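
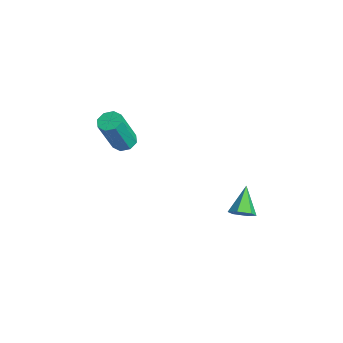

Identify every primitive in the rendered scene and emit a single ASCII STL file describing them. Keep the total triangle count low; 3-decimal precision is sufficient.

solid 
facet normal -0.194 0.363 -0.912
outer loop
vertex 0.864 -2.897 1.299
vertex 0.249 -3.004 1.387
vertex 0.638 -2.52 1.497
endloop
endfacet
facet normal 0.862 0.507 0.019
outer loop
vertex 0.864 -2.897 1.299
vertex 0.638 -2.52 1.497
vertex 1.286 -3.689 3.285
endloop
endfacet
facet normal 0.861 0.509 0.021
outer loop
vertex 1.286 -3.689 3.285
vertex 0.638 -2.52 1.497
vertex 1.059 -3.313 3.484
endloop
endfacet
facet normal 0.194 -0.365 0.911
outer loop
vertex 1.286 -3.689 3.285
vertex 1.059 -3.313 3.484
vertex 0.671 -3.796 3.373
endloop
endfacet
facet normal -0.194 0.363 -0.911
outer loop
vertex 0.638 -2.52 1.497
vertex 0.249 -3.004 1.387
vertex 0.184 -2.427 1.631
endloop
endfacet
facet normal 0.277 0.911 0.305
outer loop
vertex 0.638 -2.52 1.497
vertex 0.184 -2.427 1.631
vertex 1.059 -3.313 3.484
endloop
endfacet
facet normal 0.278 0.911 0.304
outer loop
vertex 1.059 -3.313 3.484
vertex 0.184 -2.427 1.631
vertex 0.606 -3.219 3.617
endloop
endfacet
facet normal 0.192 -0.364 0.911
outer loop
vertex 1.059 -3.313 3.484
vertex 0.606 -3.219 3.617
vertex 0.671 -3.796 3.373
endloop
endfacet
facet normal -0.192 0.364 -0.912
outer loop
vertex 0.184 -2.427 1.631
vertex 0.249 -3.004 1.387
vertex -0.232 -2.671 1.621
endloop
endfacet
facet normal -0.468 0.782 0.411
outer loop
vertex 0.184 -2.427 1.631
vertex -0.232 -2.671 1.621
vertex 0.606 -3.219 3.617
endloop
endfacet
facet normal -0.469 0.781 0.411
outer loop
vertex 0.606 -3.219 3.617
vertex -0.232 -2.671 1.621
vertex 0.19 -3.464 3.608
endloop
endfacet
facet normal 0.194 -0.363 0.911
outer loop
vertex 0.606 -3.219 3.617
vertex 0.19 -3.464 3.608
vertex 0.671 -3.796 3.373
endloop
endfacet
facet normal -0.193 0.362 -0.912
outer loop
vertex -0.232 -2.671 1.621
vertex 0.249 -3.004 1.387
vertex -0.366 -3.111 1.475
endloop
endfacet
facet normal -0.941 0.194 0.277
outer loop
vertex -0.232 -2.671 1.621
vertex -0.366 -3.111 1.475
vertex 0.19 -3.464 3.608
endloop
endfacet
facet normal -0.941 0.194 0.277
outer loop
vertex 0.19 -3.464 3.608
vertex -0.366 -3.111 1.475
vertex 0.056 -3.903 3.461
endloop
endfacet
facet normal 0.194 -0.364 0.911
outer loop
vertex 0.19 -3.464 3.608
vertex 0.056 -3.903 3.461
vertex 0.671 -3.796 3.373
endloop
endfacet
facet normal -0.194 0.365 -0.911
outer loop
vertex -0.366 -3.111 1.475
vertex 0.249 -3.004 1.387
vertex -0.139 -3.487 1.276
endloop
endfacet
facet normal -0.861 -0.509 -0.020
outer loop
vertex -0.366 -3.111 1.475
vertex -0.139 -3.487 1.276
vertex 0.056 -3.903 3.461
endloop
endfacet
facet normal -0.862 -0.507 -0.020
outer loop
vertex 0.056 -3.903 3.461
vertex -0.139 -3.487 1.276
vertex 0.282 -4.28 3.263
endloop
endfacet
facet normal 0.194 -0.363 0.912
outer loop
vertex 0.056 -3.903 3.461
vertex 0.282 -4.28 3.263
vertex 0.671 -3.796 3.373
endloop
endfacet
facet normal -0.192 0.364 -0.911
outer loop
vertex -0.139 -3.487 1.276
vertex 0.249 -3.004 1.387
vertex 0.314 -3.581 1.143
endloop
endfacet
facet normal -0.278 -0.911 -0.305
outer loop
vertex -0.139 -3.487 1.276
vertex 0.314 -3.581 1.143
vertex 0.282 -4.28 3.263
endloop
endfacet
facet normal -0.277 -0.911 -0.305
outer loop
vertex 0.282 -4.28 3.263
vertex 0.314 -3.581 1.143
vertex 0.736 -4.373 3.129
endloop
endfacet
facet normal 0.194 -0.363 0.911
outer loop
vertex 0.282 -4.28 3.263
vertex 0.736 -4.373 3.129
vertex 0.671 -3.796 3.373
endloop
endfacet
facet normal -0.194 0.363 -0.911
outer loop
vertex 0.314 -3.581 1.143
vertex 0.249 -3.004 1.387
vertex 0.73 -3.336 1.152
endloop
endfacet
facet normal 0.469 -0.781 -0.411
outer loop
vertex 0.314 -3.581 1.143
vertex 0.73 -3.336 1.152
vertex 0.736 -4.373 3.129
endloop
endfacet
facet normal 0.468 -0.782 -0.412
outer loop
vertex 0.736 -4.373 3.129
vertex 0.73 -3.336 1.152
vertex 1.152 -4.129 3.139
endloop
endfacet
facet normal 0.192 -0.364 0.912
outer loop
vertex 0.736 -4.373 3.129
vertex 1.152 -4.129 3.139
vertex 0.671 -3.796 3.373
endloop
endfacet
facet normal -0.194 0.364 -0.911
outer loop
vertex 0.73 -3.336 1.152
vertex 0.249 -3.004 1.387
vertex 0.864 -2.897 1.299
endloop
endfacet
facet normal 0.941 -0.194 -0.277
outer loop
vertex 0.73 -3.336 1.152
vertex 0.864 -2.897 1.299
vertex 1.152 -4.129 3.139
endloop
endfacet
facet normal 0.941 -0.194 -0.277
outer loop
vertex 1.152 -4.129 3.139
vertex 0.864 -2.897 1.299
vertex 1.286 -3.689 3.285
endloop
endfacet
facet normal 0.193 -0.362 0.912
outer loop
vertex 1.152 -4.129 3.139
vertex 1.286 -3.689 3.285
vertex 0.671 -3.796 3.373
endloop
endfacet
facet normal 0.685 -0.354 -0.637
outer loop
vertex 2.741 2.406 -3.258
vertex 2.241 2.114 -3.633
vertex 2.445 2.758 -3.772
endloop
endfacet
facet normal 0.315 0.858 0.406
outer loop
vertex 2.741 2.406 -3.258
vertex 2.445 2.758 -3.772
vertex 1.139 2.686 -2.607
endloop
endfacet
facet normal 0.685 -0.354 -0.637
outer loop
vertex 2.445 2.758 -3.772
vertex 2.241 2.114 -3.633
vertex 1.945 2.466 -4.147
endloop
endfacet
facet normal -0.310 0.905 -0.291
outer loop
vertex 2.445 2.758 -3.772
vertex 1.945 2.466 -4.147
vertex 1.139 2.686 -2.607
endloop
endfacet
facet normal 0.683 -0.356 -0.637
outer loop
vertex 1.945 2.466 -4.147
vertex 2.241 2.114 -3.633
vertex 1.74 1.822 -4.007
endloop
endfacet
facet normal -0.863 0.171 -0.476
outer loop
vertex 1.945 2.466 -4.147
vertex 1.74 1.822 -4.007
vertex 1.139 2.686 -2.607
endloop
endfacet
facet normal 0.683 -0.356 -0.637
outer loop
vertex 1.74 1.822 -4.007
vertex 2.241 2.114 -3.633
vertex 2.036 1.47 -3.493
endloop
endfacet
facet normal -0.791 -0.611 0.037
outer loop
vertex 1.74 1.822 -4.007
vertex 2.036 1.47 -3.493
vertex 1.139 2.686 -2.607
endloop
endfacet
facet normal 0.684 -0.356 -0.637
outer loop
vertex 2.036 1.47 -3.493
vertex 2.241 2.114 -3.633
vertex 2.537 1.762 -3.118
endloop
endfacet
facet normal -0.166 -0.658 0.735
outer loop
vertex 2.036 1.47 -3.493
vertex 2.537 1.762 -3.118
vertex 1.139 2.686 -2.607
endloop
endfacet
facet normal 0.685 -0.355 -0.636
outer loop
vertex 2.537 1.762 -3.118
vertex 2.241 2.114 -3.633
vertex 2.741 2.406 -3.258
endloop
endfacet
facet normal 0.387 0.077 0.919
outer loop
vertex 2.537 1.762 -3.118
vertex 2.741 2.406 -3.258
vertex 1.139 2.686 -2.607
endloop
endfacet

endsolid


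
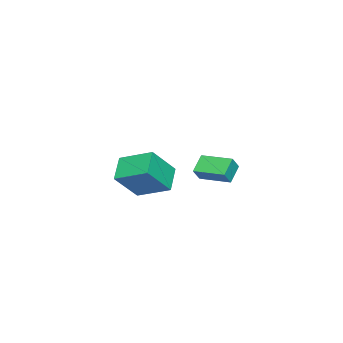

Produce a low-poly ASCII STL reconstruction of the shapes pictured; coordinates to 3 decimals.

solid 
facet normal -0.537 0.341 -0.771
outer loop
vertex 2.005 -1.329 -0.084
vertex 1.951 0.568 0.792
vertex 3.354 -0.936 -0.85
endloop
endfacet
facet normal 0.026 -0.908 -0.419
outer loop
vertex 4.509 -1.668 0.808
vertex 2.005 -1.329 -0.084
vertex 3.354 -0.936 -0.85
endloop
endfacet
facet normal -0.538 0.341 -0.771
outer loop
vertex 3.354 -0.936 -0.85
vertex 1.951 0.568 0.792
vertex 3.299 0.961 0.026
endloop
endfacet
facet normal 0.843 0.246 -0.479
outer loop
vertex 3.299 0.961 0.026
vertex 4.509 -1.668 0.808
vertex 3.354 -0.936 -0.85
endloop
endfacet
facet normal -0.843 -0.245 0.479
outer loop
vertex 2.005 -1.329 -0.084
vertex 3.106 -0.164 2.45
vertex 1.951 0.568 0.792
endloop
endfacet
facet normal 0.026 -0.908 -0.419
outer loop
vertex 3.161 -2.061 1.574
vertex 2.005 -1.329 -0.084
vertex 4.509 -1.668 0.808
endloop
endfacet
facet normal -0.843 -0.246 0.479
outer loop
vertex 3.161 -2.061 1.574
vertex 3.106 -0.164 2.45
vertex 2.005 -1.329 -0.084
endloop
endfacet
facet normal -0.026 0.908 0.419
outer loop
vertex 1.951 0.568 0.792
vertex 3.106 -0.164 2.45
vertex 3.299 0.961 0.026
endloop
endfacet
facet normal 0.843 0.245 -0.479
outer loop
vertex 4.455 0.229 1.684
vertex 4.509 -1.668 0.808
vertex 3.299 0.961 0.026
endloop
endfacet
facet normal -0.026 0.908 0.419
outer loop
vertex 3.299 0.961 0.026
vertex 3.106 -0.164 2.45
vertex 4.455 0.229 1.684
endloop
endfacet
facet normal 0.538 -0.341 0.771
outer loop
vertex 4.455 0.229 1.684
vertex 3.161 -2.061 1.574
vertex 4.509 -1.668 0.808
endloop
endfacet
facet normal 0.537 -0.341 0.771
outer loop
vertex 3.106 -0.164 2.45
vertex 3.161 -2.061 1.574
vertex 4.455 0.229 1.684
endloop
endfacet
facet normal -0.537 0.145 -0.831
outer loop
vertex -4.378 -0.532 -2.207
vertex -4.246 1.417 -1.952
vertex -3.285 -0.514 -2.911
endloop
endfacet
facet normal -0.067 -0.989 -0.129
outer loop
vertex -2.754 -0.657 -2.088
vertex -4.378 -0.532 -2.207
vertex -3.285 -0.514 -2.911
endloop
endfacet
facet normal -0.537 0.146 -0.831
outer loop
vertex -3.285 -0.514 -2.911
vertex -4.246 1.417 -1.952
vertex -3.153 1.435 -2.655
endloop
endfacet
facet normal 0.841 0.014 -0.540
outer loop
vertex -3.153 1.435 -2.655
vertex -2.754 -0.657 -2.088
vertex -3.285 -0.514 -2.911
endloop
endfacet
facet normal -0.841 -0.014 0.540
outer loop
vertex -4.378 -0.532 -2.207
vertex -3.715 1.274 -1.129
vertex -4.246 1.417 -1.952
endloop
endfacet
facet normal -0.067 -0.989 -0.129
outer loop
vertex -3.847 -0.675 -1.385
vertex -4.378 -0.532 -2.207
vertex -2.754 -0.657 -2.088
endloop
endfacet
facet normal -0.841 -0.014 0.541
outer loop
vertex -3.847 -0.675 -1.385
vertex -3.715 1.274 -1.129
vertex -4.378 -0.532 -2.207
endloop
endfacet
facet normal 0.067 0.989 0.129
outer loop
vertex -4.246 1.417 -1.952
vertex -3.715 1.274 -1.129
vertex -3.153 1.435 -2.655
endloop
endfacet
facet normal 0.841 0.014 -0.541
outer loop
vertex -2.622 1.292 -1.833
vertex -2.754 -0.657 -2.088
vertex -3.153 1.435 -2.655
endloop
endfacet
facet normal 0.067 0.989 0.129
outer loop
vertex -3.153 1.435 -2.655
vertex -3.715 1.274 -1.129
vertex -2.622 1.292 -1.833
endloop
endfacet
facet normal 0.537 -0.145 0.831
outer loop
vertex -2.622 1.292 -1.833
vertex -3.847 -0.675 -1.385
vertex -2.754 -0.657 -2.088
endloop
endfacet
facet normal 0.537 -0.146 0.831
outer loop
vertex -3.715 1.274 -1.129
vertex -3.847 -0.675 -1.385
vertex -2.622 1.292 -1.833
endloop
endfacet

endsolid


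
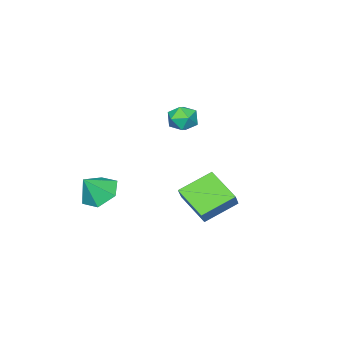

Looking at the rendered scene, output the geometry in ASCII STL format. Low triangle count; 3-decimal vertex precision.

solid 
facet normal -0.596 0.141 -0.790
outer loop
vertex 0.595 -2.044 -3.492
vertex 0.029 -2.512 -3.149
vertex 0.034 -1.714 -3.01
endloop
endfacet
facet normal 0.662 0.688 0.299
outer loop
vertex 0.595 -2.044 -3.492
vertex 0.034 -1.714 -3.01
vertex 0.691 -2.668 -2.271
endloop
endfacet
facet normal -0.596 0.141 -0.790
outer loop
vertex 0.034 -1.714 -3.01
vertex 0.029 -2.512 -3.149
vertex -0.532 -2.182 -2.667
endloop
endfacet
facet normal -0.018 0.605 0.796
outer loop
vertex 0.034 -1.714 -3.01
vertex -0.532 -2.182 -2.667
vertex 0.691 -2.668 -2.271
endloop
endfacet
facet normal -0.596 0.141 -0.790
outer loop
vertex -0.532 -2.182 -2.667
vertex 0.029 -2.512 -3.149
vertex -0.536 -2.98 -2.806
endloop
endfacet
facet normal -0.361 -0.158 0.919
outer loop
vertex -0.532 -2.182 -2.667
vertex -0.536 -2.98 -2.806
vertex 0.691 -2.668 -2.271
endloop
endfacet
facet normal -0.596 0.141 -0.790
outer loop
vertex -0.536 -2.98 -2.806
vertex 0.029 -2.512 -3.149
vertex 0.025 -3.31 -3.288
endloop
endfacet
facet normal -0.025 -0.838 0.545
outer loop
vertex -0.536 -2.98 -2.806
vertex 0.025 -3.31 -3.288
vertex 0.691 -2.668 -2.271
endloop
endfacet
facet normal -0.596 0.141 -0.791
outer loop
vertex 0.025 -3.31 -3.288
vertex 0.029 -2.512 -3.149
vertex 0.591 -2.842 -3.631
endloop
endfacet
facet normal 0.654 -0.755 0.049
outer loop
vertex 0.025 -3.31 -3.288
vertex 0.591 -2.842 -3.631
vertex 0.691 -2.668 -2.271
endloop
endfacet
facet normal -0.596 0.141 -0.791
outer loop
vertex 0.591 -2.842 -3.631
vertex 0.029 -2.512 -3.149
vertex 0.595 -2.044 -3.492
endloop
endfacet
facet normal 0.997 0.008 -0.074
outer loop
vertex 0.591 -2.842 -3.631
vertex 0.595 -2.044 -3.492
vertex 0.691 -2.668 -2.271
endloop
endfacet
facet normal -0.545 -0.311 -0.779
outer loop
vertex -0.909 0.583 -2.547
vertex -2.091 1.091 -1.923
vertex -0.705 1.861 -3.2
endloop
endfacet
facet normal 0.826 -0.355 -0.437
outer loop
vertex -0.269 2.109 -2.577
vertex -0.909 0.583 -2.547
vertex -0.705 1.861 -3.2
endloop
endfacet
facet normal -0.545 -0.311 -0.779
outer loop
vertex -0.705 1.861 -3.2
vertex -2.091 1.091 -1.923
vertex -1.887 2.369 -2.576
endloop
endfacet
facet normal 0.141 0.882 -0.450
outer loop
vertex -1.887 2.369 -2.576
vertex -0.269 2.109 -2.577
vertex -0.705 1.861 -3.2
endloop
endfacet
facet normal -0.141 -0.882 0.450
outer loop
vertex -0.909 0.583 -2.547
vertex -1.655 1.339 -1.3
vertex -2.091 1.091 -1.923
endloop
endfacet
facet normal 0.826 -0.355 -0.437
outer loop
vertex -0.473 0.831 -1.924
vertex -0.909 0.583 -2.547
vertex -0.269 2.109 -2.577
endloop
endfacet
facet normal -0.141 -0.882 0.450
outer loop
vertex -0.473 0.831 -1.924
vertex -1.655 1.339 -1.3
vertex -0.909 0.583 -2.547
endloop
endfacet
facet normal -0.826 0.355 0.437
outer loop
vertex -2.091 1.091 -1.923
vertex -1.655 1.339 -1.3
vertex -1.887 2.369 -2.576
endloop
endfacet
facet normal 0.141 0.882 -0.450
outer loop
vertex -1.451 2.617 -1.953
vertex -0.269 2.109 -2.577
vertex -1.887 2.369 -2.576
endloop
endfacet
facet normal -0.826 0.355 0.437
outer loop
vertex -1.887 2.369 -2.576
vertex -1.655 1.339 -1.3
vertex -1.451 2.617 -1.953
endloop
endfacet
facet normal 0.545 0.311 0.779
outer loop
vertex -1.451 2.617 -1.953
vertex -0.473 0.831 -1.924
vertex -0.269 2.109 -2.577
endloop
endfacet
facet normal 0.545 0.311 0.779
outer loop
vertex -1.655 1.339 -1.3
vertex -0.473 0.831 -1.924
vertex -1.451 2.617 -1.953
endloop
endfacet
facet normal -0.828 -0.551 -0.100
outer loop
vertex -3.972 -1.611 -0.552
vertex -3.607 -2.141 -0.655
vertex -3.786 -1.982 -0.049
endloop
endfacet
facet normal -0.938 -0.002 0.346
outer loop
vertex -3.972 -1.611 -0.552
vertex -3.786 -1.982 -0.049
vertex -3.769 -1.332 0.001
endloop
endfacet
facet normal -0.800 0.600 -0.009
outer loop
vertex -3.972 -1.611 -0.552
vertex -3.769 -1.332 0.001
vertex -3.581 -1.09 -0.574
endloop
endfacet
facet normal -0.605 0.426 -0.673
outer loop
vertex -3.972 -1.611 -0.552
vertex -3.581 -1.09 -0.574
vertex -3.481 -1.59 -0.98
endloop
endfacet
facet normal -0.622 -0.287 -0.728
outer loop
vertex -3.972 -1.611 -0.552
vertex -3.481 -1.59 -0.98
vertex -3.607 -2.141 -0.655
endloop
endfacet
facet normal -0.470 -0.055 0.881
outer loop
vertex -3.769 -1.332 0.001
vertex -3.786 -1.982 -0.049
vertex -3.279 -1.69 0.24
endloop
endfacet
facet normal -0.292 -0.943 0.161
outer loop
vertex -3.786 -1.982 -0.049
vertex -3.607 -2.141 -0.655
vertex -3.179 -2.19 -0.166
endloop
endfacet
facet normal 0.042 -0.515 -0.856
outer loop
vertex -3.607 -2.141 -0.655
vertex -3.481 -1.59 -0.98
vertex -2.991 -1.948 -0.741
endloop
endfacet
facet normal 0.070 0.637 -0.767
outer loop
vertex -3.481 -1.59 -0.98
vertex -3.581 -1.09 -0.574
vertex -2.974 -1.298 -0.691
endloop
endfacet
facet normal -0.245 0.920 0.307
outer loop
vertex -3.581 -1.09 -0.574
vertex -3.769 -1.332 0.001
vertex -3.153 -1.139 -0.085
endloop
endfacet
facet normal 0.605 -0.426 0.673
outer loop
vertex -2.788 -1.669 -0.188
vertex -3.279 -1.69 0.24
vertex -3.179 -2.19 -0.166
endloop
endfacet
facet normal 0.800 -0.600 0.009
outer loop
vertex -2.788 -1.669 -0.188
vertex -3.179 -2.19 -0.166
vertex -2.991 -1.948 -0.741
endloop
endfacet
facet normal 0.938 0.002 -0.346
outer loop
vertex -2.788 -1.669 -0.188
vertex -2.991 -1.948 -0.741
vertex -2.974 -1.298 -0.691
endloop
endfacet
facet normal 0.828 0.551 0.100
outer loop
vertex -2.788 -1.669 -0.188
vertex -2.974 -1.298 -0.691
vertex -3.153 -1.139 -0.085
endloop
endfacet
facet normal 0.622 0.287 0.728
outer loop
vertex -2.788 -1.669 -0.188
vertex -3.153 -1.139 -0.085
vertex -3.279 -1.69 0.24
endloop
endfacet
facet normal -0.070 -0.637 0.767
outer loop
vertex -3.179 -2.19 -0.166
vertex -3.279 -1.69 0.24
vertex -3.786 -1.982 -0.049
endloop
endfacet
facet normal 0.245 -0.920 -0.307
outer loop
vertex -2.991 -1.948 -0.741
vertex -3.179 -2.19 -0.166
vertex -3.607 -2.141 -0.655
endloop
endfacet
facet normal 0.470 0.055 -0.881
outer loop
vertex -2.974 -1.298 -0.691
vertex -2.991 -1.948 -0.741
vertex -3.481 -1.59 -0.98
endloop
endfacet
facet normal 0.292 0.943 -0.161
outer loop
vertex -3.153 -1.139 -0.085
vertex -2.974 -1.298 -0.691
vertex -3.581 -1.09 -0.574
endloop
endfacet
facet normal -0.042 0.515 0.856
outer loop
vertex -3.279 -1.69 0.24
vertex -3.153 -1.139 -0.085
vertex -3.769 -1.332 0.001
endloop
endfacet

endsolid


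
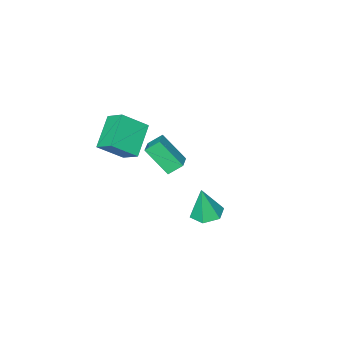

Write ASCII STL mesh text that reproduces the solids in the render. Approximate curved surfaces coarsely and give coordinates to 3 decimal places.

solid 
facet normal -0.137 0.080 -0.987
outer loop
vertex 1.35 3.172 0.744
vertex 0.623 2.645 0.802
vertex 0.54 3.537 0.886
endloop
endfacet
facet normal 0.434 0.809 0.397
outer loop
vertex 1.35 3.172 0.744
vertex 0.54 3.537 0.886
vertex 0.877 2.495 2.638
endloop
endfacet
facet normal -0.137 0.080 -0.987
outer loop
vertex 0.54 3.537 0.886
vertex 0.623 2.645 0.802
vertex -0.187 3.01 0.944
endloop
endfacet
facet normal -0.476 0.713 0.515
outer loop
vertex 0.54 3.537 0.886
vertex -0.187 3.01 0.944
vertex 0.877 2.495 2.638
endloop
endfacet
facet normal -0.136 0.081 -0.987
outer loop
vertex -0.187 3.01 0.944
vertex 0.623 2.645 0.802
vertex -0.104 2.118 0.859
endloop
endfacet
facet normal -0.857 -0.127 0.500
outer loop
vertex -0.187 3.01 0.944
vertex -0.104 2.118 0.859
vertex 0.877 2.495 2.638
endloop
endfacet
facet normal -0.136 0.081 -0.987
outer loop
vertex -0.104 2.118 0.859
vertex 0.623 2.645 0.802
vertex 0.706 1.753 0.717
endloop
endfacet
facet normal -0.328 -0.871 0.366
outer loop
vertex -0.104 2.118 0.859
vertex 0.706 1.753 0.717
vertex 0.877 2.495 2.638
endloop
endfacet
facet normal -0.136 0.081 -0.987
outer loop
vertex 0.706 1.753 0.717
vertex 0.623 2.645 0.802
vertex 1.433 2.28 0.66
endloop
endfacet
facet normal 0.581 -0.775 0.248
outer loop
vertex 0.706 1.753 0.717
vertex 1.433 2.28 0.66
vertex 0.877 2.495 2.638
endloop
endfacet
facet normal -0.137 0.080 -0.987
outer loop
vertex 1.433 2.28 0.66
vertex 0.623 2.645 0.802
vertex 1.35 3.172 0.744
endloop
endfacet
facet normal 0.962 0.065 0.264
outer loop
vertex 1.433 2.28 0.66
vertex 1.35 3.172 0.744
vertex 0.877 2.495 2.638
endloop
endfacet
facet normal -0.701 0.340 -0.627
outer loop
vertex -0.219 -2.939 3.746
vertex 1.253 -2.027 2.595
vertex -0.108 -4.004 3.044
endloop
endfacet
facet normal -0.708 -0.439 0.554
outer loop
vertex 1.147 -4.613 4.165
vertex -0.219 -2.939 3.746
vertex -0.108 -4.004 3.044
endloop
endfacet
facet normal -0.701 0.341 -0.626
outer loop
vertex -0.108 -4.004 3.044
vertex 1.253 -2.027 2.595
vertex 1.364 -3.091 1.892
endloop
endfacet
facet normal 0.086 -0.832 -0.549
outer loop
vertex 1.364 -3.091 1.892
vertex 1.147 -4.613 4.165
vertex -0.108 -4.004 3.044
endloop
endfacet
facet normal -0.086 0.832 0.549
outer loop
vertex -0.219 -2.939 3.746
vertex 2.508 -2.636 3.716
vertex 1.253 -2.027 2.595
endloop
endfacet
facet normal -0.708 -0.439 0.553
outer loop
vertex 1.036 -3.549 4.868
vertex -0.219 -2.939 3.746
vertex 1.147 -4.613 4.165
endloop
endfacet
facet normal -0.086 0.832 0.549
outer loop
vertex 1.036 -3.549 4.868
vertex 2.508 -2.636 3.716
vertex -0.219 -2.939 3.746
endloop
endfacet
facet normal 0.708 0.439 -0.553
outer loop
vertex 1.253 -2.027 2.595
vertex 2.508 -2.636 3.716
vertex 1.364 -3.091 1.892
endloop
endfacet
facet normal 0.086 -0.832 -0.549
outer loop
vertex 2.619 -3.701 3.014
vertex 1.147 -4.613 4.165
vertex 1.364 -3.091 1.892
endloop
endfacet
facet normal 0.708 0.439 -0.553
outer loop
vertex 1.364 -3.091 1.892
vertex 2.508 -2.636 3.716
vertex 2.619 -3.701 3.014
endloop
endfacet
facet normal 0.701 -0.341 0.626
outer loop
vertex 2.619 -3.701 3.014
vertex 1.036 -3.549 4.868
vertex 1.147 -4.613 4.165
endloop
endfacet
facet normal 0.701 -0.340 0.627
outer loop
vertex 2.508 -2.636 3.716
vertex 1.036 -3.549 4.868
vertex 2.619 -3.701 3.014
endloop
endfacet
facet normal -0.653 0.433 0.621
outer loop
vertex -2.516 -4.606 0.791
vertex -1.662 -3.826 1.145
vertex -3.071 -3.328 -0.685
endloop
endfacet
facet normal -0.706 -0.645 -0.293
outer loop
vertex -2.398 -3.774 -1.325
vertex -2.516 -4.606 0.791
vertex -3.071 -3.328 -0.685
endloop
endfacet
facet normal -0.654 0.433 0.621
outer loop
vertex -3.071 -3.328 -0.685
vertex -1.662 -3.826 1.145
vertex -2.218 -2.548 -0.331
endloop
endfacet
facet normal -0.274 0.630 -0.727
outer loop
vertex -2.218 -2.548 -0.331
vertex -2.398 -3.774 -1.325
vertex -3.071 -3.328 -0.685
endloop
endfacet
facet normal 0.274 -0.630 0.727
outer loop
vertex -2.516 -4.606 0.791
vertex -0.989 -4.272 0.505
vertex -1.662 -3.826 1.145
endloop
endfacet
facet normal -0.705 -0.645 -0.293
outer loop
vertex -1.842 -5.052 0.151
vertex -2.516 -4.606 0.791
vertex -2.398 -3.774 -1.325
endloop
endfacet
facet normal 0.274 -0.630 0.727
outer loop
vertex -1.842 -5.052 0.151
vertex -0.989 -4.272 0.505
vertex -2.516 -4.606 0.791
endloop
endfacet
facet normal 0.706 0.645 0.293
outer loop
vertex -1.662 -3.826 1.145
vertex -0.989 -4.272 0.505
vertex -2.218 -2.548 -0.331
endloop
endfacet
facet normal -0.274 0.630 -0.727
outer loop
vertex -1.544 -2.994 -0.971
vertex -2.398 -3.774 -1.325
vertex -2.218 -2.548 -0.331
endloop
endfacet
facet normal 0.705 0.645 0.293
outer loop
vertex -2.218 -2.548 -0.331
vertex -0.989 -4.272 0.505
vertex -1.544 -2.994 -0.971
endloop
endfacet
facet normal 0.653 -0.433 -0.621
outer loop
vertex -1.544 -2.994 -0.971
vertex -1.842 -5.052 0.151
vertex -2.398 -3.774 -1.325
endloop
endfacet
facet normal 0.654 -0.433 -0.621
outer loop
vertex -0.989 -4.272 0.505
vertex -1.842 -5.052 0.151
vertex -1.544 -2.994 -0.971
endloop
endfacet

endsolid


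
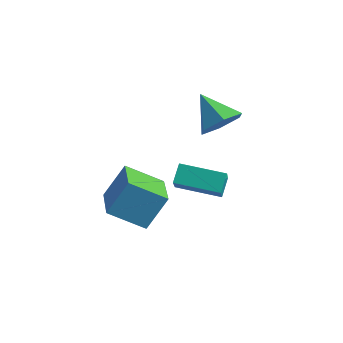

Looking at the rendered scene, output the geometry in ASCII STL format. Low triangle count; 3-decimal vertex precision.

solid 
facet normal -0.655 0.713 -0.251
outer loop
vertex -2.013 -4.107 -0.193
vertex -1.602 -3.222 1.248
vertex -0.721 -3.238 -1.095
endloop
endfacet
facet normal -0.236 -0.508 -0.828
outer loop
vertex 0.602 -4.678 -0.588
vertex -2.013 -4.107 -0.193
vertex -0.721 -3.238 -1.095
endloop
endfacet
facet normal -0.655 0.713 -0.251
outer loop
vertex -0.721 -3.238 -1.095
vertex -1.602 -3.222 1.248
vertex -0.309 -2.353 0.345
endloop
endfacet
facet normal 0.718 0.483 -0.502
outer loop
vertex -0.309 -2.353 0.345
vertex 0.602 -4.678 -0.588
vertex -0.721 -3.238 -1.095
endloop
endfacet
facet normal -0.718 -0.483 0.501
outer loop
vertex -2.013 -4.107 -0.193
vertex -0.279 -4.662 1.755
vertex -1.602 -3.222 1.248
endloop
endfacet
facet normal -0.236 -0.509 -0.828
outer loop
vertex -0.691 -5.547 0.315
vertex -2.013 -4.107 -0.193
vertex 0.602 -4.678 -0.588
endloop
endfacet
facet normal -0.718 -0.482 0.502
outer loop
vertex -0.691 -5.547 0.315
vertex -0.279 -4.662 1.755
vertex -2.013 -4.107 -0.193
endloop
endfacet
facet normal 0.236 0.509 0.828
outer loop
vertex -1.602 -3.222 1.248
vertex -0.279 -4.662 1.755
vertex -0.309 -2.353 0.345
endloop
endfacet
facet normal 0.718 0.483 -0.501
outer loop
vertex 1.013 -3.793 0.853
vertex 0.602 -4.678 -0.588
vertex -0.309 -2.353 0.345
endloop
endfacet
facet normal 0.236 0.509 0.828
outer loop
vertex -0.309 -2.353 0.345
vertex -0.279 -4.662 1.755
vertex 1.013 -3.793 0.853
endloop
endfacet
facet normal 0.655 -0.713 0.251
outer loop
vertex 1.013 -3.793 0.853
vertex -0.691 -5.547 0.315
vertex 0.602 -4.678 -0.588
endloop
endfacet
facet normal 0.655 -0.713 0.251
outer loop
vertex -0.279 -4.662 1.755
vertex -0.691 -5.547 0.315
vertex 1.013 -3.793 0.853
endloop
endfacet
facet normal -0.900 -0.411 0.146
outer loop
vertex 0.445 -2.339 1.809
vertex -0.223 -1.326 0.548
vertex 0.648 -3.015 1.158
endloop
endfacet
facet normal 0.382 -0.579 0.720
outer loop
vertex 2.403 -2.214 0.872
vertex 0.445 -2.339 1.809
vertex 0.648 -3.015 1.158
endloop
endfacet
facet normal -0.900 -0.411 0.146
outer loop
vertex 0.648 -3.015 1.158
vertex -0.223 -1.326 0.548
vertex -0.02 -2.002 -0.103
endloop
endfacet
facet normal 0.211 -0.704 -0.678
outer loop
vertex -0.02 -2.002 -0.103
vertex 2.403 -2.214 0.872
vertex 0.648 -3.015 1.158
endloop
endfacet
facet normal -0.211 0.704 0.678
outer loop
vertex 0.445 -2.339 1.809
vertex 1.532 -0.525 0.262
vertex -0.223 -1.326 0.548
endloop
endfacet
facet normal 0.382 -0.579 0.720
outer loop
vertex 2.2 -1.538 1.523
vertex 0.445 -2.339 1.809
vertex 2.403 -2.214 0.872
endloop
endfacet
facet normal -0.211 0.704 0.678
outer loop
vertex 2.2 -1.538 1.523
vertex 1.532 -0.525 0.262
vertex 0.445 -2.339 1.809
endloop
endfacet
facet normal -0.382 0.579 -0.720
outer loop
vertex -0.223 -1.326 0.548
vertex 1.532 -0.525 0.262
vertex -0.02 -2.002 -0.103
endloop
endfacet
facet normal 0.211 -0.704 -0.678
outer loop
vertex 1.735 -1.201 -0.389
vertex 2.403 -2.214 0.872
vertex -0.02 -2.002 -0.103
endloop
endfacet
facet normal -0.382 0.579 -0.720
outer loop
vertex -0.02 -2.002 -0.103
vertex 1.532 -0.525 0.262
vertex 1.735 -1.201 -0.389
endloop
endfacet
facet normal 0.900 0.411 -0.146
outer loop
vertex 1.735 -1.201 -0.389
vertex 2.2 -1.538 1.523
vertex 2.403 -2.214 0.872
endloop
endfacet
facet normal 0.900 0.411 -0.146
outer loop
vertex 1.532 -0.525 0.262
vertex 2.2 -1.538 1.523
vertex 1.735 -1.201 -0.389
endloop
endfacet
facet normal 0.775 -0.203 -0.598
outer loop
vertex 1.369 0.616 3.496
vertex 0.741 0.114 2.853
vertex 0.908 1.123 2.727
endloop
endfacet
facet normal 0.041 0.845 0.533
outer loop
vertex 1.369 0.616 3.496
vertex 0.908 1.123 2.727
vertex -0.601 0.466 3.887
endloop
endfacet
facet normal 0.775 -0.203 -0.598
outer loop
vertex 0.908 1.123 2.727
vertex 0.741 0.114 2.853
vertex 0.28 0.621 2.083
endloop
endfacet
facet normal -0.501 0.848 -0.172
outer loop
vertex 0.908 1.123 2.727
vertex 0.28 0.621 2.083
vertex -0.601 0.466 3.887
endloop
endfacet
facet normal 0.775 -0.204 -0.598
outer loop
vertex 0.28 0.621 2.083
vertex 0.741 0.114 2.853
vertex 0.112 -0.388 2.209
endloop
endfacet
facet normal -0.898 0.096 -0.430
outer loop
vertex 0.28 0.621 2.083
vertex 0.112 -0.388 2.209
vertex -0.601 0.466 3.887
endloop
endfacet
facet normal 0.775 -0.203 -0.598
outer loop
vertex 0.112 -0.388 2.209
vertex 0.741 0.114 2.853
vertex 0.573 -0.894 2.978
endloop
endfacet
facet normal -0.751 -0.660 0.016
outer loop
vertex 0.112 -0.388 2.209
vertex 0.573 -0.894 2.978
vertex -0.601 0.466 3.887
endloop
endfacet
facet normal 0.775 -0.203 -0.598
outer loop
vertex 0.573 -0.894 2.978
vertex 0.741 0.114 2.853
vertex 1.201 -0.393 3.622
endloop
endfacet
facet normal -0.210 -0.662 0.720
outer loop
vertex 0.573 -0.894 2.978
vertex 1.201 -0.393 3.622
vertex -0.601 0.466 3.887
endloop
endfacet
facet normal 0.775 -0.204 -0.598
outer loop
vertex 1.201 -0.393 3.622
vertex 0.741 0.114 2.853
vertex 1.369 0.616 3.496
endloop
endfacet
facet normal 0.187 0.091 0.978
outer loop
vertex 1.201 -0.393 3.622
vertex 1.369 0.616 3.496
vertex -0.601 0.466 3.887
endloop
endfacet

endsolid


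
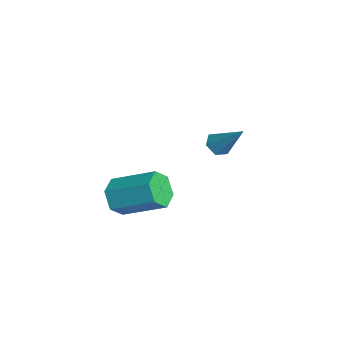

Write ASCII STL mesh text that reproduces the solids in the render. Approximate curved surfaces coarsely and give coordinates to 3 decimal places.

solid 
facet normal -0.478 -0.749 -0.458
outer loop
vertex 0.464 -2.339 -3.44
vertex -0.023 -2.442 -2.764
vertex -0.259 -1.917 -3.376
endloop
endfacet
facet normal 0.173 0.431 -0.886
outer loop
vertex 0.464 -2.339 -3.44
vertex -0.259 -1.917 -3.376
vertex 1.411 -0.856 -2.533
endloop
endfacet
facet normal 0.174 0.431 -0.886
outer loop
vertex 1.411 -0.856 -2.533
vertex -0.259 -1.917 -3.376
vertex 0.688 -0.433 -2.469
endloop
endfacet
facet normal 0.479 0.749 0.458
outer loop
vertex 1.411 -0.856 -2.533
vertex 0.688 -0.433 -2.469
vertex 0.923 -0.958 -1.856
endloop
endfacet
facet normal -0.479 -0.749 -0.458
outer loop
vertex -0.259 -1.917 -3.376
vertex -0.023 -2.442 -2.764
vertex -0.747 -2.019 -2.699
endloop
endfacet
facet normal -0.659 0.651 -0.377
outer loop
vertex -0.259 -1.917 -3.376
vertex -0.747 -2.019 -2.699
vertex 0.688 -0.433 -2.469
endloop
endfacet
facet normal -0.659 0.651 -0.376
outer loop
vertex 0.688 -0.433 -2.469
vertex -0.747 -2.019 -2.699
vertex 0.2 -0.536 -1.792
endloop
endfacet
facet normal 0.478 0.749 0.458
outer loop
vertex 0.688 -0.433 -2.469
vertex 0.2 -0.536 -1.792
vertex 0.923 -0.958 -1.856
endloop
endfacet
facet normal -0.479 -0.749 -0.458
outer loop
vertex -0.747 -2.019 -2.699
vertex -0.023 -2.442 -2.764
vertex -0.511 -2.544 -2.087
endloop
endfacet
facet normal -0.832 0.220 0.509
outer loop
vertex -0.747 -2.019 -2.699
vertex -0.511 -2.544 -2.087
vertex 0.2 -0.536 -1.792
endloop
endfacet
facet normal -0.832 0.220 0.509
outer loop
vertex 0.2 -0.536 -1.792
vertex -0.511 -2.544 -2.087
vertex 0.436 -1.061 -1.18
endloop
endfacet
facet normal 0.478 0.749 0.458
outer loop
vertex 0.2 -0.536 -1.792
vertex 0.436 -1.061 -1.18
vertex 0.923 -0.958 -1.856
endloop
endfacet
facet normal -0.479 -0.749 -0.458
outer loop
vertex -0.511 -2.544 -2.087
vertex -0.023 -2.442 -2.764
vertex 0.212 -2.967 -2.151
endloop
endfacet
facet normal -0.174 -0.431 0.886
outer loop
vertex -0.511 -2.544 -2.087
vertex 0.212 -2.967 -2.151
vertex 0.436 -1.061 -1.18
endloop
endfacet
facet normal -0.173 -0.431 0.886
outer loop
vertex 0.436 -1.061 -1.18
vertex 0.212 -2.967 -2.151
vertex 1.159 -1.483 -1.244
endloop
endfacet
facet normal 0.478 0.749 0.458
outer loop
vertex 0.436 -1.061 -1.18
vertex 1.159 -1.483 -1.244
vertex 0.923 -0.958 -1.856
endloop
endfacet
facet normal -0.478 -0.749 -0.458
outer loop
vertex 0.212 -2.967 -2.151
vertex -0.023 -2.442 -2.764
vertex 0.7 -2.864 -2.828
endloop
endfacet
facet normal 0.659 -0.651 0.376
outer loop
vertex 0.212 -2.967 -2.151
vertex 0.7 -2.864 -2.828
vertex 1.159 -1.483 -1.244
endloop
endfacet
facet normal 0.659 -0.651 0.377
outer loop
vertex 1.159 -1.483 -1.244
vertex 0.7 -2.864 -2.828
vertex 1.647 -1.381 -1.921
endloop
endfacet
facet normal 0.479 0.749 0.458
outer loop
vertex 1.159 -1.483 -1.244
vertex 1.647 -1.381 -1.921
vertex 0.923 -0.958 -1.856
endloop
endfacet
facet normal -0.478 -0.749 -0.458
outer loop
vertex 0.7 -2.864 -2.828
vertex -0.023 -2.442 -2.764
vertex 0.464 -2.339 -3.44
endloop
endfacet
facet normal 0.832 -0.220 -0.509
outer loop
vertex 0.7 -2.864 -2.828
vertex 0.464 -2.339 -3.44
vertex 1.647 -1.381 -1.921
endloop
endfacet
facet normal 0.832 -0.220 -0.509
outer loop
vertex 1.647 -1.381 -1.921
vertex 0.464 -2.339 -3.44
vertex 1.411 -0.856 -2.533
endloop
endfacet
facet normal 0.479 0.749 0.458
outer loop
vertex 1.647 -1.381 -1.921
vertex 1.411 -0.856 -2.533
vertex 0.923 -0.958 -1.856
endloop
endfacet
facet normal -0.520 -0.418 -0.745
outer loop
vertex -3.993 2.978 -4.336
vertex -4.331 2.674 -3.929
vertex -4.505 3.227 -4.118
endloop
endfacet
facet normal 0.292 0.895 -0.337
outer loop
vertex -3.993 2.978 -4.336
vertex -4.505 3.227 -4.118
vertex -3.369 3.446 -2.551
endloop
endfacet
facet normal -0.520 -0.418 -0.745
outer loop
vertex -4.505 3.227 -4.118
vertex -4.331 2.674 -3.929
vertex -4.843 2.922 -3.711
endloop
endfacet
facet normal -0.483 0.844 0.232
outer loop
vertex -4.505 3.227 -4.118
vertex -4.843 2.922 -3.711
vertex -3.369 3.446 -2.551
endloop
endfacet
facet normal -0.520 -0.417 -0.746
outer loop
vertex -4.843 2.922 -3.711
vertex -4.331 2.674 -3.929
vertex -4.669 2.369 -3.523
endloop
endfacet
facet normal -0.631 0.064 0.773
outer loop
vertex -4.843 2.922 -3.711
vertex -4.669 2.369 -3.523
vertex -3.369 3.446 -2.551
endloop
endfacet
facet normal -0.519 -0.417 -0.746
outer loop
vertex -4.669 2.369 -3.523
vertex -4.331 2.674 -3.929
vertex -4.156 2.12 -3.741
endloop
endfacet
facet normal -0.006 -0.666 0.746
outer loop
vertex -4.669 2.369 -3.523
vertex -4.156 2.12 -3.741
vertex -3.369 3.446 -2.551
endloop
endfacet
facet normal -0.521 -0.417 -0.745
outer loop
vertex -4.156 2.12 -3.741
vertex -4.331 2.674 -3.929
vertex -3.818 2.425 -4.148
endloop
endfacet
facet normal 0.768 -0.615 0.177
outer loop
vertex -4.156 2.12 -3.741
vertex -3.818 2.425 -4.148
vertex -3.369 3.446 -2.551
endloop
endfacet
facet normal -0.521 -0.418 -0.745
outer loop
vertex -3.818 2.425 -4.148
vertex -4.331 2.674 -3.929
vertex -3.993 2.978 -4.336
endloop
endfacet
facet normal 0.916 0.166 -0.364
outer loop
vertex -3.818 2.425 -4.148
vertex -3.993 2.978 -4.336
vertex -3.369 3.446 -2.551
endloop
endfacet

endsolid


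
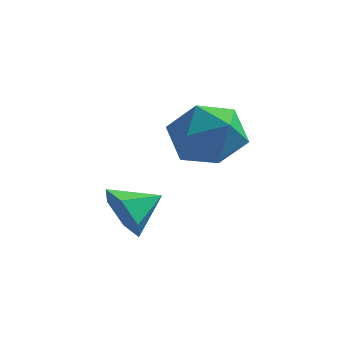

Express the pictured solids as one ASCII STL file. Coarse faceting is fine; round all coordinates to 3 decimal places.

solid 
facet normal -0.637 -0.687 -0.350
outer loop
vertex -3.431 -0.664 -0.448
vertex -3.883 -0.611 0.27
vertex -4.068 -0.104 -0.387
endloop
endfacet
facet normal 0.498 0.632 -0.594
outer loop
vertex -3.431 -0.664 -0.448
vertex -4.068 -0.104 -0.387
vertex -3.157 0.171 0.67
endloop
endfacet
facet normal -0.637 -0.687 -0.350
outer loop
vertex -4.068 -0.104 -0.387
vertex -3.883 -0.611 0.27
vertex -4.52 -0.051 0.331
endloop
endfacet
facet normal -0.123 0.981 -0.150
outer loop
vertex -4.068 -0.104 -0.387
vertex -4.52 -0.051 0.331
vertex -3.157 0.171 0.67
endloop
endfacet
facet normal -0.637 -0.687 -0.350
outer loop
vertex -4.52 -0.051 0.331
vertex -3.883 -0.611 0.27
vertex -4.335 -0.558 0.988
endloop
endfacet
facet normal -0.275 0.722 0.635
outer loop
vertex -4.52 -0.051 0.331
vertex -4.335 -0.558 0.988
vertex -3.157 0.171 0.67
endloop
endfacet
facet normal -0.638 -0.686 -0.351
outer loop
vertex -4.335 -0.558 0.988
vertex -3.883 -0.611 0.27
vertex -3.699 -1.118 0.927
endloop
endfacet
facet normal 0.193 0.113 0.975
outer loop
vertex -4.335 -0.558 0.988
vertex -3.699 -1.118 0.927
vertex -3.157 0.171 0.67
endloop
endfacet
facet normal -0.638 -0.686 -0.351
outer loop
vertex -3.699 -1.118 0.927
vertex -3.883 -0.611 0.27
vertex -3.247 -1.171 0.209
endloop
endfacet
facet normal 0.814 -0.237 0.530
outer loop
vertex -3.699 -1.118 0.927
vertex -3.247 -1.171 0.209
vertex -3.157 0.171 0.67
endloop
endfacet
facet normal -0.638 -0.686 -0.351
outer loop
vertex -3.247 -1.171 0.209
vertex -3.883 -0.611 0.27
vertex -3.431 -0.664 -0.448
endloop
endfacet
facet normal 0.967 0.022 -0.254
outer loop
vertex -3.247 -1.171 0.209
vertex -3.431 -0.664 -0.448
vertex -3.157 0.171 0.67
endloop
endfacet
facet normal 0.395 -0.006 0.918
outer loop
vertex -2.137 2.583 2.887
vertex -2.871 1.788 3.198
vertex -1.874 1.495 2.767
endloop
endfacet
facet normal 0.887 0.167 0.431
outer loop
vertex -2.137 2.583 2.887
vertex -1.874 1.495 2.767
vertex -1.617 2.23 1.954
endloop
endfacet
facet normal 0.658 0.748 0.084
outer loop
vertex -2.137 2.583 2.887
vertex -1.617 2.23 1.954
vertex -2.456 2.976 1.883
endloop
endfacet
facet normal 0.026 0.934 0.357
outer loop
vertex -2.137 2.583 2.887
vertex -2.456 2.976 1.883
vertex -3.231 2.703 2.652
endloop
endfacet
facet normal -0.136 0.468 0.873
outer loop
vertex -2.137 2.583 2.887
vertex -3.231 2.703 2.652
vertex -2.871 1.788 3.198
endloop
endfacet
facet normal 0.929 -0.368 -0.039
outer loop
vertex -1.617 2.23 1.954
vertex -1.874 1.495 2.767
vertex -2.029 1.217 1.688
endloop
endfacet
facet normal 0.134 -0.648 0.750
outer loop
vertex -1.874 1.495 2.767
vertex -2.871 1.788 3.198
vertex -2.804 0.944 2.457
endloop
endfacet
facet normal -0.727 0.118 0.677
outer loop
vertex -2.871 1.788 3.198
vertex -3.231 2.703 2.652
vertex -3.643 1.69 2.386
endloop
endfacet
facet normal -0.464 0.872 -0.158
outer loop
vertex -3.231 2.703 2.652
vertex -2.456 2.976 1.883
vertex -3.386 2.425 1.573
endloop
endfacet
facet normal 0.559 0.572 -0.601
outer loop
vertex -2.456 2.976 1.883
vertex -1.617 2.23 1.954
vertex -2.389 2.132 1.142
endloop
endfacet
facet normal -0.026 -0.934 -0.357
outer loop
vertex -3.123 1.337 1.453
vertex -2.029 1.217 1.688
vertex -2.804 0.944 2.457
endloop
endfacet
facet normal -0.658 -0.748 -0.084
outer loop
vertex -3.123 1.337 1.453
vertex -2.804 0.944 2.457
vertex -3.643 1.69 2.386
endloop
endfacet
facet normal -0.887 -0.167 -0.431
outer loop
vertex -3.123 1.337 1.453
vertex -3.643 1.69 2.386
vertex -3.386 2.425 1.573
endloop
endfacet
facet normal -0.395 0.006 -0.918
outer loop
vertex -3.123 1.337 1.453
vertex -3.386 2.425 1.573
vertex -2.389 2.132 1.142
endloop
endfacet
facet normal 0.136 -0.468 -0.873
outer loop
vertex -3.123 1.337 1.453
vertex -2.389 2.132 1.142
vertex -2.029 1.217 1.688
endloop
endfacet
facet normal 0.464 -0.872 0.158
outer loop
vertex -2.804 0.944 2.457
vertex -2.029 1.217 1.688
vertex -1.874 1.495 2.767
endloop
endfacet
facet normal -0.559 -0.572 0.601
outer loop
vertex -3.643 1.69 2.386
vertex -2.804 0.944 2.457
vertex -2.871 1.788 3.198
endloop
endfacet
facet normal -0.929 0.368 0.039
outer loop
vertex -3.386 2.425 1.573
vertex -3.643 1.69 2.386
vertex -3.231 2.703 2.652
endloop
endfacet
facet normal -0.134 0.648 -0.750
outer loop
vertex -2.389 2.132 1.142
vertex -3.386 2.425 1.573
vertex -2.456 2.976 1.883
endloop
endfacet
facet normal 0.727 -0.118 -0.677
outer loop
vertex -2.029 1.217 1.688
vertex -2.389 2.132 1.142
vertex -1.617 2.23 1.954
endloop
endfacet

endsolid


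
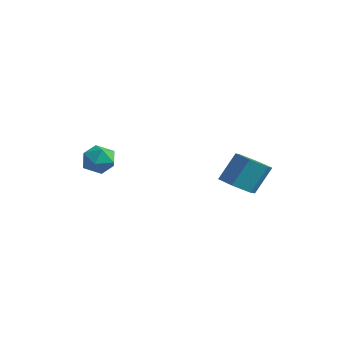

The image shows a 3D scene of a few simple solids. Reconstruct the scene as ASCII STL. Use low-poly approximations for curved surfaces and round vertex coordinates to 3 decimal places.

solid 
facet normal -0.095 -0.522 -0.848
outer loop
vertex 2.421 0.151 -0.239
vertex 1.887 0.896 -0.638
vertex 2.882 0.883 -0.741
endloop
endfacet
facet normal 0.882 -0.439 0.170
outer loop
vertex 2.421 0.151 -0.239
vertex 2.882 0.883 -0.741
vertex 2.587 1.058 1.236
endloop
endfacet
facet normal 0.883 -0.438 0.170
outer loop
vertex 2.587 1.058 1.236
vertex 2.882 0.883 -0.741
vertex 3.047 1.79 0.734
endloop
endfacet
facet normal 0.096 0.521 0.848
outer loop
vertex 2.587 1.058 1.236
vertex 3.047 1.79 0.734
vertex 2.053 1.804 0.838
endloop
endfacet
facet normal -0.095 -0.522 -0.848
outer loop
vertex 2.882 0.883 -0.741
vertex 1.887 0.896 -0.638
vertex 2.348 1.628 -1.14
endloop
endfacet
facet normal 0.840 0.415 -0.349
outer loop
vertex 2.882 0.883 -0.741
vertex 2.348 1.628 -1.14
vertex 3.047 1.79 0.734
endloop
endfacet
facet normal 0.840 0.415 -0.349
outer loop
vertex 3.047 1.79 0.734
vertex 2.348 1.628 -1.14
vertex 2.513 2.536 0.336
endloop
endfacet
facet normal 0.096 0.521 0.848
outer loop
vertex 3.047 1.79 0.734
vertex 2.513 2.536 0.336
vertex 2.053 1.804 0.838
endloop
endfacet
facet normal -0.096 -0.521 -0.848
outer loop
vertex 2.348 1.628 -1.14
vertex 1.887 0.896 -0.638
vertex 1.353 1.642 -1.036
endloop
endfacet
facet normal -0.042 0.853 -0.520
outer loop
vertex 2.348 1.628 -1.14
vertex 1.353 1.642 -1.036
vertex 2.513 2.536 0.336
endloop
endfacet
facet normal -0.043 0.853 -0.520
outer loop
vertex 2.513 2.536 0.336
vertex 1.353 1.642 -1.036
vertex 1.519 2.549 0.439
endloop
endfacet
facet normal 0.095 0.522 0.848
outer loop
vertex 2.513 2.536 0.336
vertex 1.519 2.549 0.439
vertex 2.053 1.804 0.838
endloop
endfacet
facet normal -0.096 -0.521 -0.848
outer loop
vertex 1.353 1.642 -1.036
vertex 1.887 0.896 -0.638
vertex 0.893 0.91 -0.534
endloop
endfacet
facet normal -0.883 0.438 -0.170
outer loop
vertex 1.353 1.642 -1.036
vertex 0.893 0.91 -0.534
vertex 1.519 2.549 0.439
endloop
endfacet
facet normal -0.882 0.438 -0.171
outer loop
vertex 1.519 2.549 0.439
vertex 0.893 0.91 -0.534
vertex 1.058 1.817 0.941
endloop
endfacet
facet normal 0.095 0.522 0.848
outer loop
vertex 1.519 2.549 0.439
vertex 1.058 1.817 0.941
vertex 2.053 1.804 0.838
endloop
endfacet
facet normal -0.096 -0.521 -0.848
outer loop
vertex 0.893 0.91 -0.534
vertex 1.887 0.896 -0.638
vertex 1.427 0.164 -0.136
endloop
endfacet
facet normal -0.840 -0.415 0.349
outer loop
vertex 0.893 0.91 -0.534
vertex 1.427 0.164 -0.136
vertex 1.058 1.817 0.941
endloop
endfacet
facet normal -0.840 -0.415 0.349
outer loop
vertex 1.058 1.817 0.941
vertex 1.427 0.164 -0.136
vertex 1.592 1.072 1.34
endloop
endfacet
facet normal 0.095 0.522 0.848
outer loop
vertex 1.058 1.817 0.941
vertex 1.592 1.072 1.34
vertex 2.053 1.804 0.838
endloop
endfacet
facet normal -0.095 -0.522 -0.848
outer loop
vertex 1.427 0.164 -0.136
vertex 1.887 0.896 -0.638
vertex 2.421 0.151 -0.239
endloop
endfacet
facet normal 0.043 -0.853 0.520
outer loop
vertex 1.427 0.164 -0.136
vertex 2.421 0.151 -0.239
vertex 1.592 1.072 1.34
endloop
endfacet
facet normal 0.042 -0.853 0.520
outer loop
vertex 1.592 1.072 1.34
vertex 2.421 0.151 -0.239
vertex 2.587 1.058 1.236
endloop
endfacet
facet normal 0.096 0.521 0.848
outer loop
vertex 1.592 1.072 1.34
vertex 2.587 1.058 1.236
vertex 2.053 1.804 0.838
endloop
endfacet
facet normal -0.384 0.754 0.533
outer loop
vertex -4.584 -2.032 0.175
vertex -4.458 -2.536 0.979
vertex -3.764 -1.958 0.662
endloop
endfacet
facet normal -0.058 0.997 -0.053
outer loop
vertex -4.584 -2.032 0.175
vertex -3.764 -1.958 0.662
vertex -3.75 -2.008 -0.293
endloop
endfacet
facet normal -0.368 0.693 -0.620
outer loop
vertex -4.584 -2.032 0.175
vertex -3.75 -2.008 -0.293
vertex -4.435 -2.617 -0.567
endloop
endfacet
facet normal -0.886 0.261 -0.384
outer loop
vertex -4.584 -2.032 0.175
vertex -4.435 -2.617 -0.567
vertex -4.872 -2.943 0.219
endloop
endfacet
facet normal -0.896 0.299 0.328
outer loop
vertex -4.584 -2.032 0.175
vertex -4.872 -2.943 0.219
vertex -4.458 -2.536 0.979
endloop
endfacet
facet normal 0.622 0.783 -0.032
outer loop
vertex -3.75 -2.008 -0.293
vertex -3.764 -1.958 0.662
vertex -3.108 -2.497 0.221
endloop
endfacet
facet normal 0.094 0.389 0.916
outer loop
vertex -3.764 -1.958 0.662
vertex -4.458 -2.536 0.979
vertex -3.545 -2.823 1.007
endloop
endfacet
facet normal -0.733 -0.347 0.585
outer loop
vertex -4.458 -2.536 0.979
vertex -4.872 -2.943 0.219
vertex -4.23 -3.432 0.733
endloop
endfacet
facet normal -0.716 -0.407 -0.567
outer loop
vertex -4.872 -2.943 0.219
vertex -4.435 -2.617 -0.567
vertex -4.216 -3.482 -0.222
endloop
endfacet
facet normal 0.121 0.291 -0.949
outer loop
vertex -4.435 -2.617 -0.567
vertex -3.75 -2.008 -0.293
vertex -3.522 -2.904 -0.539
endloop
endfacet
facet normal 0.886 -0.261 0.384
outer loop
vertex -3.396 -3.408 0.265
vertex -3.108 -2.497 0.221
vertex -3.545 -2.823 1.007
endloop
endfacet
facet normal 0.368 -0.693 0.620
outer loop
vertex -3.396 -3.408 0.265
vertex -3.545 -2.823 1.007
vertex -4.23 -3.432 0.733
endloop
endfacet
facet normal 0.058 -0.997 0.053
outer loop
vertex -3.396 -3.408 0.265
vertex -4.23 -3.432 0.733
vertex -4.216 -3.482 -0.222
endloop
endfacet
facet normal 0.384 -0.754 -0.533
outer loop
vertex -3.396 -3.408 0.265
vertex -4.216 -3.482 -0.222
vertex -3.522 -2.904 -0.539
endloop
endfacet
facet normal 0.896 -0.299 -0.328
outer loop
vertex -3.396 -3.408 0.265
vertex -3.522 -2.904 -0.539
vertex -3.108 -2.497 0.221
endloop
endfacet
facet normal 0.716 0.407 0.567
outer loop
vertex -3.545 -2.823 1.007
vertex -3.108 -2.497 0.221
vertex -3.764 -1.958 0.662
endloop
endfacet
facet normal -0.121 -0.291 0.949
outer loop
vertex -4.23 -3.432 0.733
vertex -3.545 -2.823 1.007
vertex -4.458 -2.536 0.979
endloop
endfacet
facet normal -0.622 -0.783 0.032
outer loop
vertex -4.216 -3.482 -0.222
vertex -4.23 -3.432 0.733
vertex -4.872 -2.943 0.219
endloop
endfacet
facet normal -0.094 -0.389 -0.916
outer loop
vertex -3.522 -2.904 -0.539
vertex -4.216 -3.482 -0.222
vertex -4.435 -2.617 -0.567
endloop
endfacet
facet normal 0.733 0.347 -0.585
outer loop
vertex -3.108 -2.497 0.221
vertex -3.522 -2.904 -0.539
vertex -3.75 -2.008 -0.293
endloop
endfacet

endsolid


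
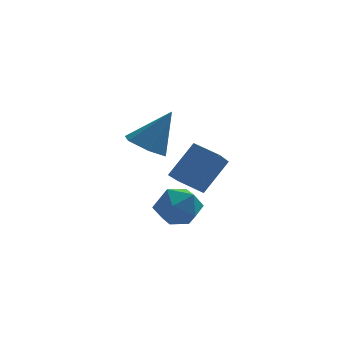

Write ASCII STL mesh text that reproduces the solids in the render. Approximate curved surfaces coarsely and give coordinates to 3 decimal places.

solid 
facet normal -0.824 0.424 0.377
outer loop
vertex -2.342 -0.996 0.531
vertex -1.459 -0.455 1.854
vertex -2.007 0.341 -0.24
endloop
endfacet
facet normal -0.526 -0.322 -0.787
outer loop
vertex -1.101 -0.125 -0.654
vertex -2.342 -0.996 0.531
vertex -2.007 0.341 -0.24
endloop
endfacet
facet normal -0.824 0.424 0.377
outer loop
vertex -2.007 0.341 -0.24
vertex -1.459 -0.455 1.854
vertex -1.124 0.882 1.083
endloop
endfacet
facet normal 0.212 0.847 -0.488
outer loop
vertex -1.124 0.882 1.083
vertex -1.101 -0.125 -0.654
vertex -2.007 0.341 -0.24
endloop
endfacet
facet normal -0.212 -0.847 0.488
outer loop
vertex -2.342 -0.996 0.531
vertex -0.553 -0.921 1.44
vertex -1.459 -0.455 1.854
endloop
endfacet
facet normal -0.526 -0.322 -0.787
outer loop
vertex -1.436 -1.462 0.117
vertex -2.342 -0.996 0.531
vertex -1.101 -0.125 -0.654
endloop
endfacet
facet normal -0.212 -0.847 0.488
outer loop
vertex -1.436 -1.462 0.117
vertex -0.553 -0.921 1.44
vertex -2.342 -0.996 0.531
endloop
endfacet
facet normal 0.526 0.322 0.787
outer loop
vertex -1.459 -0.455 1.854
vertex -0.553 -0.921 1.44
vertex -1.124 0.882 1.083
endloop
endfacet
facet normal 0.212 0.847 -0.488
outer loop
vertex -0.218 0.416 0.669
vertex -1.101 -0.125 -0.654
vertex -1.124 0.882 1.083
endloop
endfacet
facet normal 0.526 0.322 0.787
outer loop
vertex -1.124 0.882 1.083
vertex -0.553 -0.921 1.44
vertex -0.218 0.416 0.669
endloop
endfacet
facet normal 0.824 -0.424 -0.377
outer loop
vertex -0.218 0.416 0.669
vertex -1.436 -1.462 0.117
vertex -1.101 -0.125 -0.654
endloop
endfacet
facet normal 0.824 -0.424 -0.377
outer loop
vertex -0.553 -0.921 1.44
vertex -1.436 -1.462 0.117
vertex -0.218 0.416 0.669
endloop
endfacet
facet normal -0.504 -0.149 -0.850
outer loop
vertex -2.579 2.555 0.415
vertex -3.18 2.038 0.862
vertex -3.318 2.934 0.787
endloop
endfacet
facet normal 0.464 0.886 0.019
outer loop
vertex -2.579 2.555 0.415
vertex -3.318 2.934 0.787
vertex -2.22 2.322 2.478
endloop
endfacet
facet normal -0.505 -0.149 -0.850
outer loop
vertex -3.318 2.934 0.787
vertex -3.18 2.038 0.862
vertex -3.918 2.417 1.234
endloop
endfacet
facet normal -0.321 0.805 0.500
outer loop
vertex -3.318 2.934 0.787
vertex -3.918 2.417 1.234
vertex -2.22 2.322 2.478
endloop
endfacet
facet normal -0.505 -0.150 -0.850
outer loop
vertex -3.918 2.417 1.234
vertex -3.18 2.038 0.862
vertex -3.78 1.521 1.31
endloop
endfacet
facet normal -0.592 -0.023 0.806
outer loop
vertex -3.918 2.417 1.234
vertex -3.78 1.521 1.31
vertex -2.22 2.322 2.478
endloop
endfacet
facet normal -0.505 -0.150 -0.850
outer loop
vertex -3.78 1.521 1.31
vertex -3.18 2.038 0.862
vertex -3.041 1.142 0.938
endloop
endfacet
facet normal -0.077 -0.771 0.632
outer loop
vertex -3.78 1.521 1.31
vertex -3.041 1.142 0.938
vertex -2.22 2.322 2.478
endloop
endfacet
facet normal -0.505 -0.150 -0.850
outer loop
vertex -3.041 1.142 0.938
vertex -3.18 2.038 0.862
vertex -2.441 1.659 0.49
endloop
endfacet
facet normal 0.708 -0.690 0.151
outer loop
vertex -3.041 1.142 0.938
vertex -2.441 1.659 0.49
vertex -2.22 2.322 2.478
endloop
endfacet
facet normal -0.504 -0.149 -0.850
outer loop
vertex -2.441 1.659 0.49
vertex -3.18 2.038 0.862
vertex -2.579 2.555 0.415
endloop
endfacet
facet normal 0.978 0.138 -0.155
outer loop
vertex -2.441 1.659 0.49
vertex -2.579 2.555 0.415
vertex -2.22 2.322 2.478
endloop
endfacet
facet normal -0.847 0.189 0.497
outer loop
vertex -2.582 -1.462 -0.342
vertex -2.869 -2.351 -0.494
vertex -2.368 -2.142 0.281
endloop
endfacet
facet normal -0.311 0.587 0.748
outer loop
vertex -2.582 -1.462 -0.342
vertex -2.368 -2.142 0.281
vertex -1.718 -1.496 0.044
endloop
endfacet
facet normal -0.054 0.977 0.207
outer loop
vertex -2.582 -1.462 -0.342
vertex -1.718 -1.496 0.044
vertex -1.817 -1.306 -0.878
endloop
endfacet
facet normal -0.432 0.819 -0.378
outer loop
vertex -2.582 -1.462 -0.342
vertex -1.817 -1.306 -0.878
vertex -2.528 -1.834 -1.21
endloop
endfacet
facet normal -0.922 0.332 -0.200
outer loop
vertex -2.582 -1.462 -0.342
vertex -2.528 -1.834 -1.21
vertex -2.869 -2.351 -0.494
endloop
endfacet
facet normal 0.206 0.147 0.967
outer loop
vertex -1.718 -1.496 0.044
vertex -2.368 -2.142 0.281
vertex -1.472 -2.406 0.13
endloop
endfacet
facet normal -0.661 -0.497 0.562
outer loop
vertex -2.368 -2.142 0.281
vertex -2.869 -2.351 -0.494
vertex -2.183 -2.934 -0.202
endloop
endfacet
facet normal -0.782 -0.265 -0.564
outer loop
vertex -2.869 -2.351 -0.494
vertex -2.528 -1.834 -1.21
vertex -2.282 -2.744 -1.124
endloop
endfacet
facet normal 0.010 0.522 -0.853
outer loop
vertex -2.528 -1.834 -1.21
vertex -1.817 -1.306 -0.878
vertex -1.632 -2.098 -1.361
endloop
endfacet
facet normal 0.621 0.778 0.094
outer loop
vertex -1.817 -1.306 -0.878
vertex -1.718 -1.496 0.044
vertex -1.131 -1.889 -0.586
endloop
endfacet
facet normal 0.432 -0.819 0.378
outer loop
vertex -1.418 -2.778 -0.738
vertex -1.472 -2.406 0.13
vertex -2.183 -2.934 -0.202
endloop
endfacet
facet normal 0.054 -0.977 -0.207
outer loop
vertex -1.418 -2.778 -0.738
vertex -2.183 -2.934 -0.202
vertex -2.282 -2.744 -1.124
endloop
endfacet
facet normal 0.311 -0.587 -0.748
outer loop
vertex -1.418 -2.778 -0.738
vertex -2.282 -2.744 -1.124
vertex -1.632 -2.098 -1.361
endloop
endfacet
facet normal 0.847 -0.189 -0.497
outer loop
vertex -1.418 -2.778 -0.738
vertex -1.632 -2.098 -1.361
vertex -1.131 -1.889 -0.586
endloop
endfacet
facet normal 0.922 -0.332 0.200
outer loop
vertex -1.418 -2.778 -0.738
vertex -1.131 -1.889 -0.586
vertex -1.472 -2.406 0.13
endloop
endfacet
facet normal -0.010 -0.522 0.853
outer loop
vertex -2.183 -2.934 -0.202
vertex -1.472 -2.406 0.13
vertex -2.368 -2.142 0.281
endloop
endfacet
facet normal -0.621 -0.778 -0.094
outer loop
vertex -2.282 -2.744 -1.124
vertex -2.183 -2.934 -0.202
vertex -2.869 -2.351 -0.494
endloop
endfacet
facet normal -0.206 -0.147 -0.967
outer loop
vertex -1.632 -2.098 -1.361
vertex -2.282 -2.744 -1.124
vertex -2.528 -1.834 -1.21
endloop
endfacet
facet normal 0.661 0.497 -0.562
outer loop
vertex -1.131 -1.889 -0.586
vertex -1.632 -2.098 -1.361
vertex -1.817 -1.306 -0.878
endloop
endfacet
facet normal 0.782 0.265 0.564
outer loop
vertex -1.472 -2.406 0.13
vertex -1.131 -1.889 -0.586
vertex -1.718 -1.496 0.044
endloop
endfacet

endsolid


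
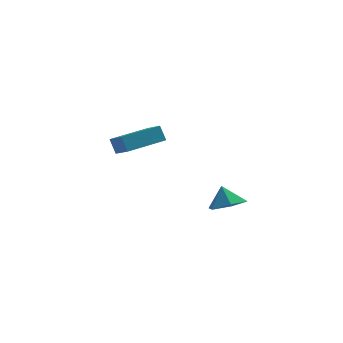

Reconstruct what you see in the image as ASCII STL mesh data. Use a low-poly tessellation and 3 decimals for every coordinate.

solid 
facet normal -0.878 -0.475 -0.058
outer loop
vertex -3.529 2.664 3.139
vertex -4.06 3.737 2.393
vertex -3.257 2.257 2.359
endloop
endfacet
facet normal 0.376 -0.761 0.528
outer loop
vertex -1.36 3.283 2.487
vertex -3.529 2.664 3.139
vertex -3.257 2.257 2.359
endloop
endfacet
facet normal -0.878 -0.475 -0.060
outer loop
vertex -3.257 2.257 2.359
vertex -4.06 3.737 2.393
vertex -3.787 3.33 1.614
endloop
endfacet
facet normal 0.296 -0.442 -0.847
outer loop
vertex -3.787 3.33 1.614
vertex -1.36 3.283 2.487
vertex -3.257 2.257 2.359
endloop
endfacet
facet normal -0.296 0.442 0.847
outer loop
vertex -3.529 2.664 3.139
vertex -2.163 4.763 2.521
vertex -4.06 3.737 2.393
endloop
endfacet
facet normal 0.376 -0.761 0.529
outer loop
vertex -1.633 3.69 3.266
vertex -3.529 2.664 3.139
vertex -1.36 3.283 2.487
endloop
endfacet
facet normal -0.296 0.442 0.847
outer loop
vertex -1.633 3.69 3.266
vertex -2.163 4.763 2.521
vertex -3.529 2.664 3.139
endloop
endfacet
facet normal -0.376 0.761 -0.529
outer loop
vertex -4.06 3.737 2.393
vertex -2.163 4.763 2.521
vertex -3.787 3.33 1.614
endloop
endfacet
facet normal 0.296 -0.442 -0.847
outer loop
vertex -1.891 4.356 1.741
vertex -1.36 3.283 2.487
vertex -3.787 3.33 1.614
endloop
endfacet
facet normal -0.376 0.761 -0.528
outer loop
vertex -3.787 3.33 1.614
vertex -2.163 4.763 2.521
vertex -1.891 4.356 1.741
endloop
endfacet
facet normal 0.878 0.475 0.059
outer loop
vertex -1.891 4.356 1.741
vertex -1.633 3.69 3.266
vertex -1.36 3.283 2.487
endloop
endfacet
facet normal 0.878 0.475 0.059
outer loop
vertex -2.163 4.763 2.521
vertex -1.633 3.69 3.266
vertex -1.891 4.356 1.741
endloop
endfacet
facet normal 0.236 -0.425 -0.874
outer loop
vertex 1.872 -1.663 1.189
vertex 1.101 -2.246 1.265
vertex 1.018 -1.386 0.824
endloop
endfacet
facet normal 0.185 0.941 0.282
outer loop
vertex 1.872 -1.663 1.189
vertex 1.018 -1.386 0.824
vertex 0.839 -1.774 2.235
endloop
endfacet
facet normal 0.235 -0.425 -0.874
outer loop
vertex 1.018 -1.386 0.824
vertex 1.101 -2.246 1.265
vertex 0.246 -1.969 0.9
endloop
endfacet
facet normal -0.587 0.796 0.145
outer loop
vertex 1.018 -1.386 0.824
vertex 0.246 -1.969 0.9
vertex 0.839 -1.774 2.235
endloop
endfacet
facet normal 0.235 -0.425 -0.874
outer loop
vertex 0.246 -1.969 0.9
vertex 1.101 -2.246 1.265
vertex 0.329 -2.829 1.341
endloop
endfacet
facet normal -0.914 0.112 0.390
outer loop
vertex 0.246 -1.969 0.9
vertex 0.329 -2.829 1.341
vertex 0.839 -1.774 2.235
endloop
endfacet
facet normal 0.235 -0.425 -0.874
outer loop
vertex 0.329 -2.829 1.341
vertex 1.101 -2.246 1.265
vertex 1.184 -3.106 1.706
endloop
endfacet
facet normal -0.469 -0.428 0.773
outer loop
vertex 0.329 -2.829 1.341
vertex 1.184 -3.106 1.706
vertex 0.839 -1.774 2.235
endloop
endfacet
facet normal 0.235 -0.425 -0.874
outer loop
vertex 1.184 -3.106 1.706
vertex 1.101 -2.246 1.265
vertex 1.956 -2.523 1.63
endloop
endfacet
facet normal 0.303 -0.283 0.910
outer loop
vertex 1.184 -3.106 1.706
vertex 1.956 -2.523 1.63
vertex 0.839 -1.774 2.235
endloop
endfacet
facet normal 0.235 -0.425 -0.874
outer loop
vertex 1.956 -2.523 1.63
vertex 1.101 -2.246 1.265
vertex 1.872 -1.663 1.189
endloop
endfacet
facet normal 0.630 0.402 0.665
outer loop
vertex 1.956 -2.523 1.63
vertex 1.872 -1.663 1.189
vertex 0.839 -1.774 2.235
endloop
endfacet

endsolid


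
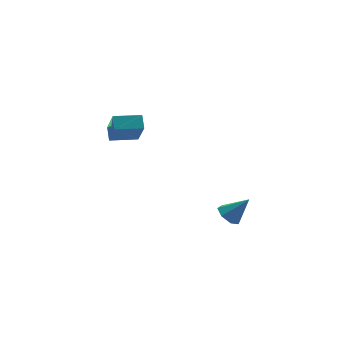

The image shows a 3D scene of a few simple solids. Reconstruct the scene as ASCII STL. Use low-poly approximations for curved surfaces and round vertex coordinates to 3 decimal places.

solid 
facet normal -0.947 0.311 0.084
outer loop
vertex -4.814 -1.689 4.496
vertex -4.537 -0.979 4.994
vertex -4.621 -0.684 2.955
endloop
endfacet
facet normal -0.304 -0.780 -0.547
outer loop
vertex -3.163 -1.161 2.826
vertex -4.814 -1.689 4.496
vertex -4.621 -0.684 2.955
endloop
endfacet
facet normal -0.947 0.309 0.084
outer loop
vertex -4.621 -0.684 2.955
vertex -4.537 -0.979 4.994
vertex -4.345 0.026 3.453
endloop
endfacet
facet normal 0.104 0.544 -0.833
outer loop
vertex -4.345 0.026 3.453
vertex -3.163 -1.161 2.826
vertex -4.621 -0.684 2.955
endloop
endfacet
facet normal -0.104 -0.544 0.833
outer loop
vertex -4.814 -1.689 4.496
vertex -3.079 -1.456 4.865
vertex -4.537 -0.979 4.994
endloop
endfacet
facet normal -0.303 -0.780 -0.547
outer loop
vertex -3.355 -2.166 4.367
vertex -4.814 -1.689 4.496
vertex -3.163 -1.161 2.826
endloop
endfacet
facet normal -0.104 -0.544 0.833
outer loop
vertex -3.355 -2.166 4.367
vertex -3.079 -1.456 4.865
vertex -4.814 -1.689 4.496
endloop
endfacet
facet normal 0.304 0.780 0.547
outer loop
vertex -4.537 -0.979 4.994
vertex -3.079 -1.456 4.865
vertex -4.345 0.026 3.453
endloop
endfacet
facet normal 0.104 0.544 -0.833
outer loop
vertex -2.886 -0.451 3.324
vertex -3.163 -1.161 2.826
vertex -4.345 0.026 3.453
endloop
endfacet
facet normal 0.303 0.780 0.547
outer loop
vertex -4.345 0.026 3.453
vertex -3.079 -1.456 4.865
vertex -2.886 -0.451 3.324
endloop
endfacet
facet normal 0.947 -0.310 -0.084
outer loop
vertex -2.886 -0.451 3.324
vertex -3.355 -2.166 4.367
vertex -3.163 -1.161 2.826
endloop
endfacet
facet normal 0.947 -0.310 -0.083
outer loop
vertex -3.079 -1.456 4.865
vertex -3.355 -2.166 4.367
vertex -2.886 -0.451 3.324
endloop
endfacet
facet normal -0.579 0.306 -0.756
outer loop
vertex 1.633 -3.507 -3.831
vertex 1.012 -3.478 -3.344
vertex 1.533 -2.908 -3.512
endloop
endfacet
facet normal 0.966 0.227 -0.124
outer loop
vertex 1.633 -3.507 -3.831
vertex 1.533 -2.908 -3.512
vertex 1.968 -3.982 -2.096
endloop
endfacet
facet normal -0.579 0.307 -0.756
outer loop
vertex 1.533 -2.908 -3.512
vertex 1.012 -3.478 -3.344
vertex 1.041 -2.738 -3.066
endloop
endfacet
facet normal 0.584 0.723 0.369
outer loop
vertex 1.533 -2.908 -3.512
vertex 1.041 -2.738 -3.066
vertex 1.968 -3.982 -2.096
endloop
endfacet
facet normal -0.579 0.306 -0.755
outer loop
vertex 1.041 -2.738 -3.066
vertex 1.012 -3.478 -3.344
vertex 0.527 -3.125 -2.829
endloop
endfacet
facet normal -0.065 0.583 0.810
outer loop
vertex 1.041 -2.738 -3.066
vertex 0.527 -3.125 -2.829
vertex 1.968 -3.982 -2.096
endloop
endfacet
facet normal -0.580 0.305 -0.755
outer loop
vertex 0.527 -3.125 -2.829
vertex 1.012 -3.478 -3.344
vertex 0.379 -3.777 -2.979
endloop
endfacet
facet normal -0.492 -0.087 0.866
outer loop
vertex 0.527 -3.125 -2.829
vertex 0.379 -3.777 -2.979
vertex 1.968 -3.982 -2.096
endloop
endfacet
facet normal -0.580 0.306 -0.755
outer loop
vertex 0.379 -3.777 -2.979
vertex 1.012 -3.478 -3.344
vertex 0.707 -4.204 -3.404
endloop
endfacet
facet normal -0.376 -0.783 0.496
outer loop
vertex 0.379 -3.777 -2.979
vertex 0.707 -4.204 -3.404
vertex 1.968 -3.982 -2.096
endloop
endfacet
facet normal -0.578 0.306 -0.756
outer loop
vertex 0.707 -4.204 -3.404
vertex 1.012 -3.478 -3.344
vertex 1.266 -4.084 -3.783
endloop
endfacet
facet normal 0.196 -0.980 -0.022
outer loop
vertex 0.707 -4.204 -3.404
vertex 1.266 -4.084 -3.783
vertex 1.968 -3.982 -2.096
endloop
endfacet
facet normal -0.579 0.305 -0.756
outer loop
vertex 1.266 -4.084 -3.783
vertex 1.012 -3.478 -3.344
vertex 1.633 -3.507 -3.831
endloop
endfacet
facet normal 0.794 -0.530 -0.298
outer loop
vertex 1.266 -4.084 -3.783
vertex 1.633 -3.507 -3.831
vertex 1.968 -3.982 -2.096
endloop
endfacet

endsolid


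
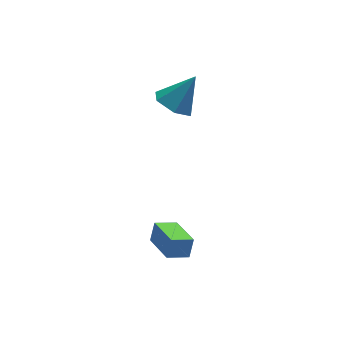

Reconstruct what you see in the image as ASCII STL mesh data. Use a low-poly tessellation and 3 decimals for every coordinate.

solid 
facet normal -0.582 -0.122 -0.804
outer loop
vertex 1.043 2.064 0.77
vertex 0.309 1.885 1.329
vertex 0.493 2.767 1.062
endloop
endfacet
facet normal 0.759 0.641 -0.115
outer loop
vertex 1.043 2.064 0.77
vertex 0.493 2.767 1.062
vertex 1.311 2.095 2.711
endloop
endfacet
facet normal -0.582 -0.122 -0.804
outer loop
vertex 0.493 2.767 1.062
vertex 0.309 1.885 1.329
vertex -0.242 2.588 1.621
endloop
endfacet
facet normal 0.045 0.933 0.358
outer loop
vertex 0.493 2.767 1.062
vertex -0.242 2.588 1.621
vertex 1.311 2.095 2.711
endloop
endfacet
facet normal -0.582 -0.123 -0.804
outer loop
vertex -0.242 2.588 1.621
vertex 0.309 1.885 1.329
vertex -0.425 1.706 1.888
endloop
endfacet
facet normal -0.464 0.343 0.817
outer loop
vertex -0.242 2.588 1.621
vertex -0.425 1.706 1.888
vertex 1.311 2.095 2.711
endloop
endfacet
facet normal -0.582 -0.122 -0.804
outer loop
vertex -0.425 1.706 1.888
vertex 0.309 1.885 1.329
vertex 0.126 1.002 1.596
endloop
endfacet
facet normal -0.260 -0.537 0.803
outer loop
vertex -0.425 1.706 1.888
vertex 0.126 1.002 1.596
vertex 1.311 2.095 2.711
endloop
endfacet
facet normal -0.582 -0.122 -0.804
outer loop
vertex 0.126 1.002 1.596
vertex 0.309 1.885 1.329
vertex 0.86 1.181 1.037
endloop
endfacet
facet normal 0.453 -0.828 0.330
outer loop
vertex 0.126 1.002 1.596
vertex 0.86 1.181 1.037
vertex 1.311 2.095 2.711
endloop
endfacet
facet normal -0.582 -0.122 -0.804
outer loop
vertex 0.86 1.181 1.037
vertex 0.309 1.885 1.329
vertex 1.043 2.064 0.77
endloop
endfacet
facet normal 0.963 -0.239 -0.129
outer loop
vertex 0.86 1.181 1.037
vertex 1.043 2.064 0.77
vertex 1.311 2.095 2.711
endloop
endfacet
facet normal -0.948 -0.065 0.312
outer loop
vertex -1.123 -3.18 -2.426
vertex -1.381 -1.571 -2.875
vertex -1.378 -3.452 -3.257
endloop
endfacet
facet normal 0.151 -0.952 0.265
outer loop
vertex -0.439 -3.389 -3.565
vertex -1.123 -3.18 -2.426
vertex -1.378 -3.452 -3.257
endloop
endfacet
facet normal -0.948 -0.065 0.311
outer loop
vertex -1.378 -3.452 -3.257
vertex -1.381 -1.571 -2.875
vertex -1.635 -1.843 -3.705
endloop
endfacet
facet normal -0.279 -0.299 -0.913
outer loop
vertex -1.635 -1.843 -3.705
vertex -0.439 -3.389 -3.565
vertex -1.378 -3.452 -3.257
endloop
endfacet
facet normal 0.279 0.299 0.912
outer loop
vertex -1.123 -3.18 -2.426
vertex -0.442 -1.508 -3.183
vertex -1.381 -1.571 -2.875
endloop
endfacet
facet normal 0.151 -0.952 0.266
outer loop
vertex -0.185 -3.117 -2.735
vertex -1.123 -3.18 -2.426
vertex -0.439 -3.389 -3.565
endloop
endfacet
facet normal 0.280 0.299 0.912
outer loop
vertex -0.185 -3.117 -2.735
vertex -0.442 -1.508 -3.183
vertex -1.123 -3.18 -2.426
endloop
endfacet
facet normal -0.151 0.952 -0.266
outer loop
vertex -1.381 -1.571 -2.875
vertex -0.442 -1.508 -3.183
vertex -1.635 -1.843 -3.705
endloop
endfacet
facet normal -0.280 -0.299 -0.912
outer loop
vertex -0.697 -1.78 -4.014
vertex -0.439 -3.389 -3.565
vertex -1.635 -1.843 -3.705
endloop
endfacet
facet normal -0.151 0.952 -0.265
outer loop
vertex -1.635 -1.843 -3.705
vertex -0.442 -1.508 -3.183
vertex -0.697 -1.78 -4.014
endloop
endfacet
facet normal 0.948 0.065 -0.311
outer loop
vertex -0.697 -1.78 -4.014
vertex -0.185 -3.117 -2.735
vertex -0.439 -3.389 -3.565
endloop
endfacet
facet normal 0.948 0.065 -0.312
outer loop
vertex -0.442 -1.508 -3.183
vertex -0.185 -3.117 -2.735
vertex -0.697 -1.78 -4.014
endloop
endfacet

endsolid


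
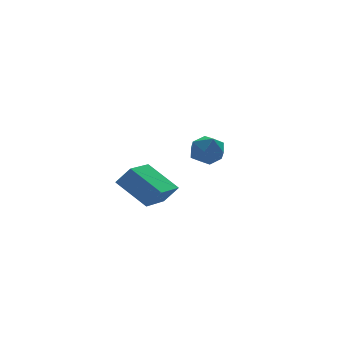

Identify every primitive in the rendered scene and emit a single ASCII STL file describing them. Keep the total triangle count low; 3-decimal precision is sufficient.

solid 
facet normal -0.722 -0.650 0.236
outer loop
vertex -3.477 -2.215 0.364
vertex -4.049 -1.885 -0.478
vertex -2.625 -3.562 -0.741
endloop
endfacet
facet normal 0.534 -0.308 0.787
outer loop
vertex -1.151 -2.235 -1.222
vertex -3.477 -2.215 0.364
vertex -2.625 -3.562 -0.741
endloop
endfacet
facet normal -0.722 -0.650 0.236
outer loop
vertex -2.625 -3.562 -0.741
vertex -4.049 -1.885 -0.478
vertex -3.197 -3.232 -1.584
endloop
endfacet
facet normal 0.439 -0.694 -0.570
outer loop
vertex -3.197 -3.232 -1.584
vertex -1.151 -2.235 -1.222
vertex -2.625 -3.562 -0.741
endloop
endfacet
facet normal -0.439 0.694 0.570
outer loop
vertex -3.477 -2.215 0.364
vertex -2.575 -0.558 -0.959
vertex -4.049 -1.885 -0.478
endloop
endfacet
facet normal 0.534 -0.309 0.787
outer loop
vertex -2.003 -0.888 -0.116
vertex -3.477 -2.215 0.364
vertex -1.151 -2.235 -1.222
endloop
endfacet
facet normal -0.439 0.694 0.570
outer loop
vertex -2.003 -0.888 -0.116
vertex -2.575 -0.558 -0.959
vertex -3.477 -2.215 0.364
endloop
endfacet
facet normal -0.534 0.308 -0.787
outer loop
vertex -4.049 -1.885 -0.478
vertex -2.575 -0.558 -0.959
vertex -3.197 -3.232 -1.584
endloop
endfacet
facet normal 0.439 -0.694 -0.570
outer loop
vertex -1.723 -1.905 -2.064
vertex -1.151 -2.235 -1.222
vertex -3.197 -3.232 -1.584
endloop
endfacet
facet normal -0.534 0.308 -0.787
outer loop
vertex -3.197 -3.232 -1.584
vertex -2.575 -0.558 -0.959
vertex -1.723 -1.905 -2.064
endloop
endfacet
facet normal 0.722 0.650 -0.236
outer loop
vertex -1.723 -1.905 -2.064
vertex -2.003 -0.888 -0.116
vertex -1.151 -2.235 -1.222
endloop
endfacet
facet normal 0.722 0.650 -0.236
outer loop
vertex -2.575 -0.558 -0.959
vertex -2.003 -0.888 -0.116
vertex -1.723 -1.905 -2.064
endloop
endfacet
facet normal -0.423 0.714 0.558
outer loop
vertex 2.241 3.349 -1.315
vertex 1.991 2.673 -0.639
vertex 2.86 3.138 -0.575
endloop
endfacet
facet normal 0.120 0.977 0.178
outer loop
vertex 2.241 3.349 -1.315
vertex 2.86 3.138 -0.575
vertex 3.209 3.262 -1.491
endloop
endfacet
facet normal -0.016 0.858 -0.513
outer loop
vertex 2.241 3.349 -1.315
vertex 3.209 3.262 -1.491
vertex 2.555 2.873 -2.122
endloop
endfacet
facet normal -0.643 0.523 -0.559
outer loop
vertex 2.241 3.349 -1.315
vertex 2.555 2.873 -2.122
vertex 1.802 2.509 -1.596
endloop
endfacet
facet normal -0.895 0.434 0.103
outer loop
vertex 2.241 3.349 -1.315
vertex 1.802 2.509 -1.596
vertex 1.991 2.673 -0.639
endloop
endfacet
facet normal 0.708 0.612 0.353
outer loop
vertex 3.209 3.262 -1.491
vertex 2.86 3.138 -0.575
vertex 3.558 2.531 -0.924
endloop
endfacet
facet normal -0.171 0.186 0.968
outer loop
vertex 2.86 3.138 -0.575
vertex 1.991 2.673 -0.639
vertex 2.805 2.167 -0.398
endloop
endfacet
facet normal -0.935 -0.268 0.231
outer loop
vertex 1.991 2.673 -0.639
vertex 1.802 2.509 -1.596
vertex 2.151 1.778 -1.029
endloop
endfacet
facet normal -0.528 -0.123 -0.841
outer loop
vertex 1.802 2.509 -1.596
vertex 2.555 2.873 -2.122
vertex 2.5 1.902 -1.945
endloop
endfacet
facet normal 0.488 0.421 -0.765
outer loop
vertex 2.555 2.873 -2.122
vertex 3.209 3.262 -1.491
vertex 3.369 2.367 -1.881
endloop
endfacet
facet normal 0.643 -0.523 0.559
outer loop
vertex 3.119 1.691 -1.205
vertex 3.558 2.531 -0.924
vertex 2.805 2.167 -0.398
endloop
endfacet
facet normal 0.016 -0.858 0.513
outer loop
vertex 3.119 1.691 -1.205
vertex 2.805 2.167 -0.398
vertex 2.151 1.778 -1.029
endloop
endfacet
facet normal -0.120 -0.977 -0.178
outer loop
vertex 3.119 1.691 -1.205
vertex 2.151 1.778 -1.029
vertex 2.5 1.902 -1.945
endloop
endfacet
facet normal 0.423 -0.714 -0.558
outer loop
vertex 3.119 1.691 -1.205
vertex 2.5 1.902 -1.945
vertex 3.369 2.367 -1.881
endloop
endfacet
facet normal 0.895 -0.434 -0.103
outer loop
vertex 3.119 1.691 -1.205
vertex 3.369 2.367 -1.881
vertex 3.558 2.531 -0.924
endloop
endfacet
facet normal 0.528 0.123 0.841
outer loop
vertex 2.805 2.167 -0.398
vertex 3.558 2.531 -0.924
vertex 2.86 3.138 -0.575
endloop
endfacet
facet normal -0.488 -0.421 0.765
outer loop
vertex 2.151 1.778 -1.029
vertex 2.805 2.167 -0.398
vertex 1.991 2.673 -0.639
endloop
endfacet
facet normal -0.708 -0.612 -0.353
outer loop
vertex 2.5 1.902 -1.945
vertex 2.151 1.778 -1.029
vertex 1.802 2.509 -1.596
endloop
endfacet
facet normal 0.171 -0.186 -0.968
outer loop
vertex 3.369 2.367 -1.881
vertex 2.5 1.902 -1.945
vertex 2.555 2.873 -2.122
endloop
endfacet
facet normal 0.935 0.268 -0.231
outer loop
vertex 3.558 2.531 -0.924
vertex 3.369 2.367 -1.881
vertex 3.209 3.262 -1.491
endloop
endfacet

endsolid
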